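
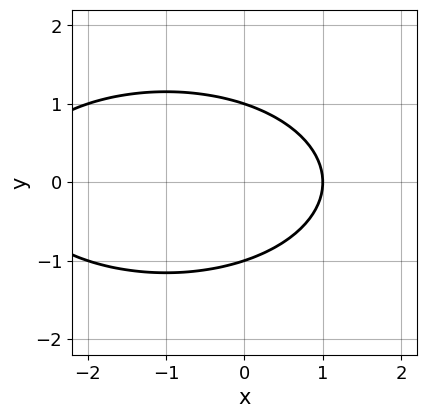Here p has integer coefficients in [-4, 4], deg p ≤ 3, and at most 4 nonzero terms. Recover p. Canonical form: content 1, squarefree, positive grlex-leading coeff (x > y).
First, degree: the shape is more complex than any degree-1 curve, so deg p = 2.
Then, symmetries: the y ↦ −y reflection is a symmetry, so y appears only in even powers.
Then, checking where it meets the axes: among the integer gridlines, it crosses the y-axis at y ∈ {-1, 1}; it crosses the x-axis at the gridline x = 1.
Finally, putting this together gives p.

x^2 + 3*y^2 + 2*x - 3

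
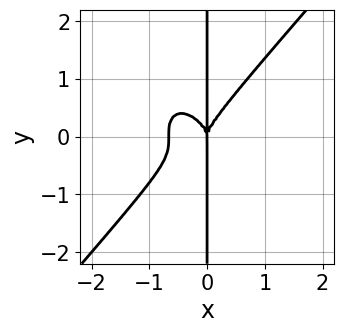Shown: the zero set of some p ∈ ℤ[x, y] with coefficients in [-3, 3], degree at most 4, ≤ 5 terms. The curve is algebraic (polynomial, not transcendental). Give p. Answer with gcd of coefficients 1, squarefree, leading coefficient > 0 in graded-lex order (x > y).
Degree: no degree-3 curve has this shape, so deg p = 4.
From the axis intercepts and sections: one x-axis crossing is at x = 0; the visible y-axis segment lies entirely on the curve.
The integer polynomial consistent with all of this is the stated p.

3*x^4 - 2*x*y^3 + 2*x^3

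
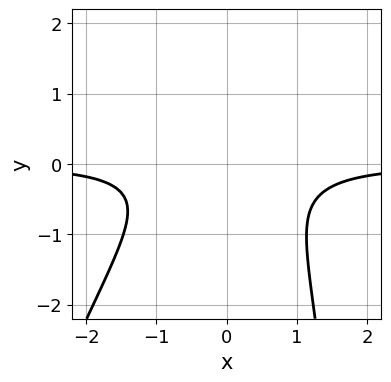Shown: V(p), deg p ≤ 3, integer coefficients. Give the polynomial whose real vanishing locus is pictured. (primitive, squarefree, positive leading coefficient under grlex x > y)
3*x^2*y - x*y^2 + 3*y^2 + 2

The degree is 3 — no degree-2 curve has this shape.
Against the integer gridlines: it misses every integer gridline on the x-axis; it misses every integer gridline on the y-axis.
Putting this together gives p.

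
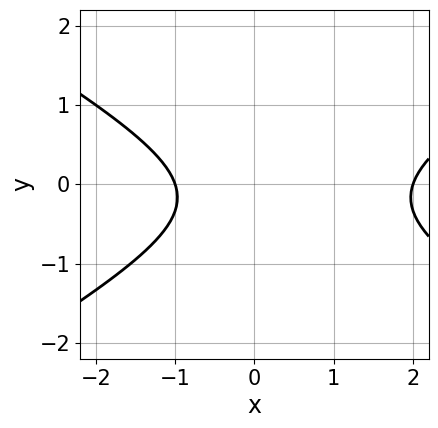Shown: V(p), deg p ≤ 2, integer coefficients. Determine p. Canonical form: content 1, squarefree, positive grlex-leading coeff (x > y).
x^2 - 3*y^2 - x - y - 2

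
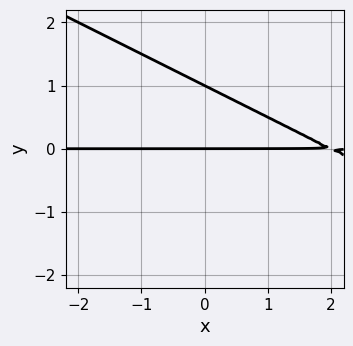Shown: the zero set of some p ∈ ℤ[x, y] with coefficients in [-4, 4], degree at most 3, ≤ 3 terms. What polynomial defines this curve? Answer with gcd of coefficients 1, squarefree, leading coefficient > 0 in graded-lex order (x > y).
x*y + 2*y^2 - 2*y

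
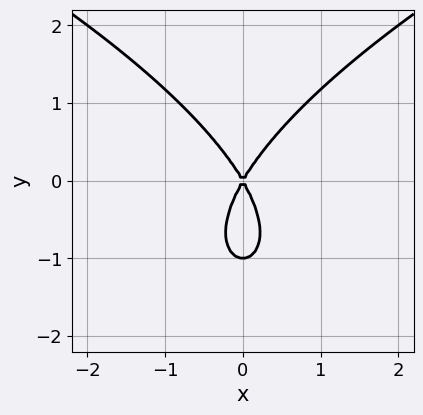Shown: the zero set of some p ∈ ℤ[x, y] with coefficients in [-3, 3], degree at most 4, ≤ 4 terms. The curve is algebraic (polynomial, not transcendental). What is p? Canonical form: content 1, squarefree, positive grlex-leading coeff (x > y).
y^3 - 3*x^2 + y^2

The degree is 3 — no degree-2 curve has this shape.
Symmetries: mirror symmetry x ↦ −x ⇒ only even powers of x.
From the visible intercepts: among the integer gridlines, it crosses the y-axis at y ∈ {-1, 0}; it crosses the x-axis at the gridline x = 0.
These observations pin down the coefficients.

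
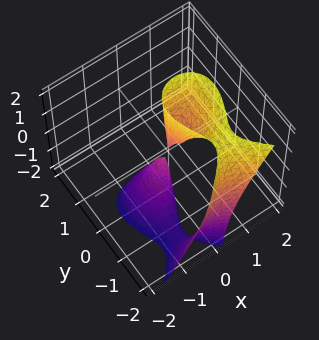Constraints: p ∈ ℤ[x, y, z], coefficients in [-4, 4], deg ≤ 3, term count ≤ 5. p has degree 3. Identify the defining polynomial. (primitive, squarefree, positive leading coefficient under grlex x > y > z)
y^3 + 3*x^2 - 2*x*z + 2*y^2

First, degree: the shape is more complex than any degree-2 surface, so deg p = 3.
Next, from the visible intercepts: every point of the z-axis in the box is on the surface; it crosses the y-axis at the gridline y = -2.
Finally, these observations pin down the coefficients.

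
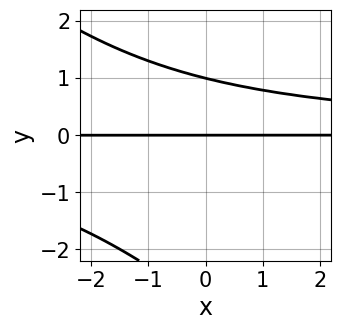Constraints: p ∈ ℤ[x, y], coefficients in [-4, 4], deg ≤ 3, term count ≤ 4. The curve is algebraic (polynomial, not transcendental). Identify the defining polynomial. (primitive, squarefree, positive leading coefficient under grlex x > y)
1. The degree is 3 — no degree-2 curve has this shape.
2. Observable constraints: the visible x-axis segment lies entirely on the curve; among the integer gridlines, it crosses the y-axis at y ∈ {0, 1}.
3. Solving for integer coefficients yields p as stated.

x*y^2 + y^3 + 2*y^2 - 3*y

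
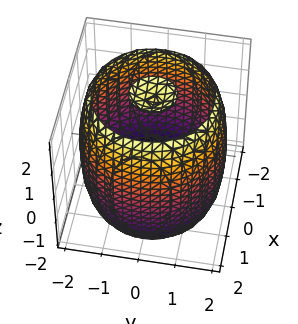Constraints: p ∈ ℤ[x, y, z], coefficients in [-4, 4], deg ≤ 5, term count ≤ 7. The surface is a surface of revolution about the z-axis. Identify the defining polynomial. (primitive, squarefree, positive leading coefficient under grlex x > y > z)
(a) I count 3 distinct pieces.
(b) Degree: the shape is more complex than any degree-3 surface, so deg p = 4.
(c) By symmetry, the z-axis is an axis of rotation, so x and y enter only as x² + y².
(d) From the visible intercepts: a circular section at z = 2 has radius between 0 and 1.
(e) Solving for integer coefficients yields p as stated.

x^4 + 2*x^2*y^2 + y^4 - 3*x^2 - 3*y^2 + z^2 - 3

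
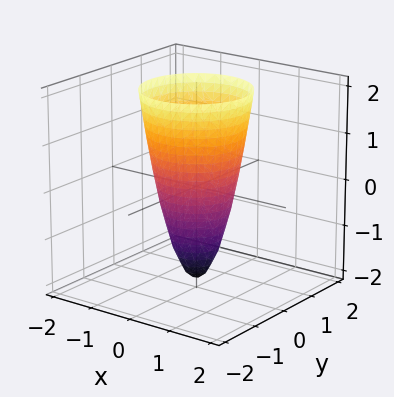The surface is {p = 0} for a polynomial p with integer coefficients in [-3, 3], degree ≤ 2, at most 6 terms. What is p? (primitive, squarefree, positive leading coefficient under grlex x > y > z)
1. deg p = 2. A generic line meets the surface in up to 2 points.
2. By symmetry, every cross-section ⟂ z is a circle, so x, y appear only via x² + y².
3. From the visible intercepts: one z-axis crossing is at z = -2; a circular section at z = 0 has radius between 0 and 1.
4. Assembling these constraints gives the stated polynomial.

3*x^2 + 3*y^2 - z - 2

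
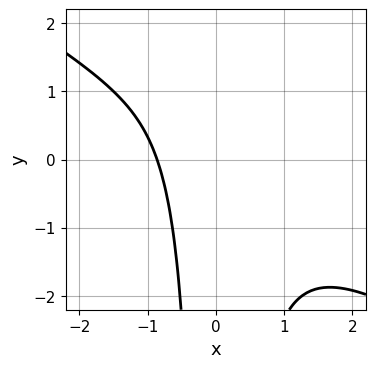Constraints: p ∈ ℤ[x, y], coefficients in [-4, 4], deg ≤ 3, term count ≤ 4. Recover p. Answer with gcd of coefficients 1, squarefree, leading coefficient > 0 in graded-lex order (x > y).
(a) The degree is 3 — no degree-2 curve has this shape.
(b) From the visible intercepts: it misses every integer gridline on the y-axis.
(c) Matching integer coefficients to the picture gives p.

2*x^3 + 3*x^2*y + 2*x + 3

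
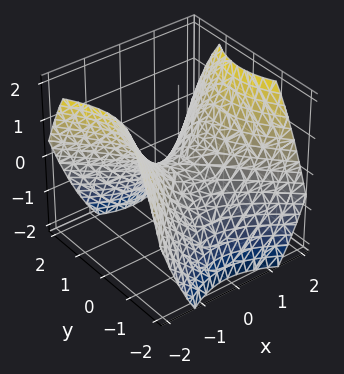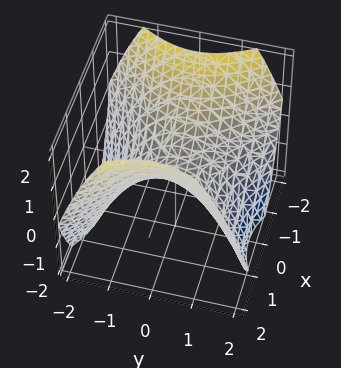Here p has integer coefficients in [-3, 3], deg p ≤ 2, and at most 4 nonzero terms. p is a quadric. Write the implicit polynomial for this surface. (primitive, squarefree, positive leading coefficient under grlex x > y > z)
2*x^2 - 2*y^2 - 3*z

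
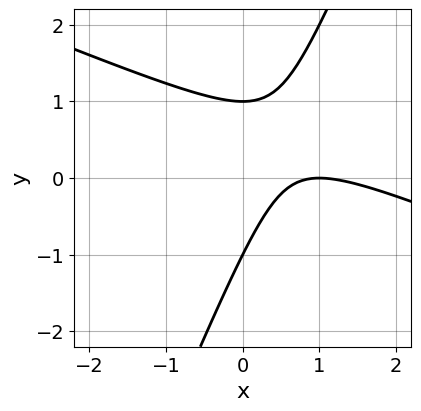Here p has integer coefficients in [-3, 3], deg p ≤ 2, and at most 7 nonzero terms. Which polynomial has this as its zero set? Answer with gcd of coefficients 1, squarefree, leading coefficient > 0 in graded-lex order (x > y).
x^2 + 2*x*y - y^2 - 2*x + 1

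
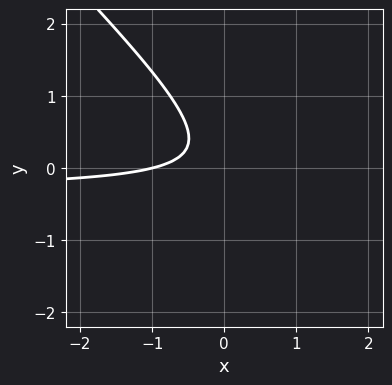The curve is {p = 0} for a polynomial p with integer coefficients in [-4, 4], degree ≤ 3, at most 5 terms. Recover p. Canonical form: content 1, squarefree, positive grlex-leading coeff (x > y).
3*x*y + 3*y^2 + x - y + 1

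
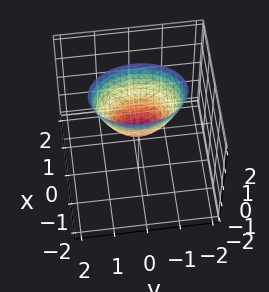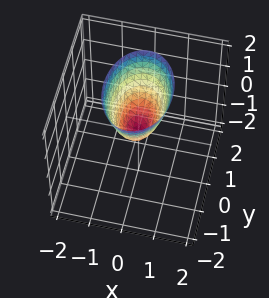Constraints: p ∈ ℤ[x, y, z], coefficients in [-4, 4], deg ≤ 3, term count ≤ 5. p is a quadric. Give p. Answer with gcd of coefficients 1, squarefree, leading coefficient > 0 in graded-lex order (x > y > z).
First, deg p = 2. A single bowl opening along one axis; a quadric.
Then, symmetries: mirror symmetry x ↦ −x ⇒ only even powers of x; it's symmetric under y → −y, forcing even powers of y.
Then, reading off the gridlines: it crosses the z-axis at the gridline z = 0; one y-axis crossing is at y = 0; one x-axis crossing is at x = 0.
Finally, putting this together gives p.

2*x^2 + y^2 - z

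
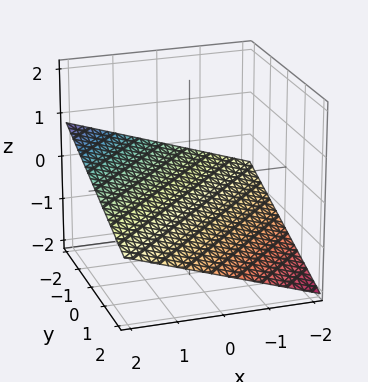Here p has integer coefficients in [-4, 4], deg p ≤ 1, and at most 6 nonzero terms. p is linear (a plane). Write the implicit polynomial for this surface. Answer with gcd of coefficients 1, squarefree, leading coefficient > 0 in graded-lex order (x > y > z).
1. Degree: the surface is flat (a plane), so deg p = 1.
2. From the visible intercepts: one x-axis crossing is at x = 2; it crosses the y-axis at the gridline y = -2.
3. These observations pin down the coefficients.

x - y - 3*z - 2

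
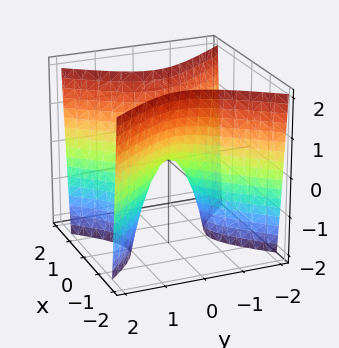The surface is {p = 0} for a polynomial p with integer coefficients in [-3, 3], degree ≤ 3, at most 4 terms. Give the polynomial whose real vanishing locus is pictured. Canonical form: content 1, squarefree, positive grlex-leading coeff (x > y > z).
3*x^2 - 2*y^2 - z

deg p = 2. A hyperbolic paraboloid; a quadric.
Symmetries: the y ↦ −y reflection is a symmetry, so y appears only in even powers; it's symmetric under x → −x, forcing even powers of x.
Against the integer gridlines: one y-axis crossing is at y = 0; it meets the x-axis at x = 0 (among the integer gridlines).
Solving for integer coefficients yields p as stated.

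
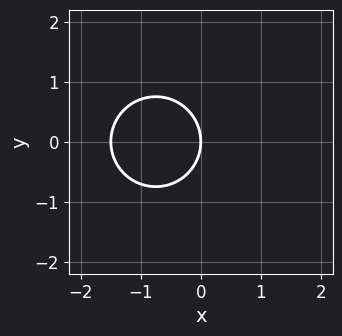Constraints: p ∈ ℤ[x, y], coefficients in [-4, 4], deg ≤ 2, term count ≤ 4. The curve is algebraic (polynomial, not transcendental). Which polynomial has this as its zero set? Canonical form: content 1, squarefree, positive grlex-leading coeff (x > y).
1. deg p = 2. The shape is more complex than any degree-1 curve.
2. Symmetries: mirror symmetry y ↦ −y ⇒ only even powers of y.
3. Reading off the gridlines: it crosses the y-axis at the gridline y = 0; it meets the x-axis at x = 0 (among the integer gridlines).
4. These observations pin down the coefficients.

2*x^2 + 2*y^2 + 3*x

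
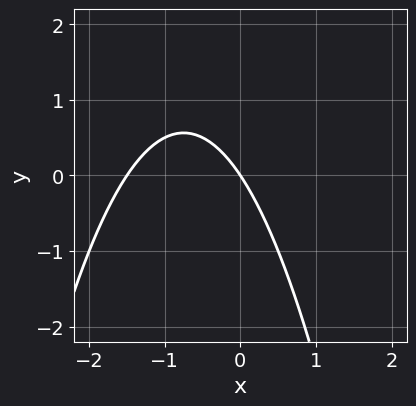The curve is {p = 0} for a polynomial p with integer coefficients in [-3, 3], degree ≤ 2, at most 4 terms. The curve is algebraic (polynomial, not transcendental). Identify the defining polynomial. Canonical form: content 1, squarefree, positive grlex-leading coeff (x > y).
2*x^2 + 3*x + 2*y

1. deg p = 2. A generic line meets the curve in up to 2 points.
2. Checking where it meets the axes: it meets the y-axis at y = 0 (among the integer gridlines); it crosses the x-axis at the gridline x = 0.
3. Assembling these constraints gives the stated polynomial.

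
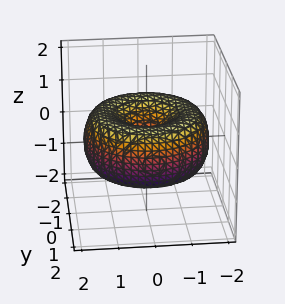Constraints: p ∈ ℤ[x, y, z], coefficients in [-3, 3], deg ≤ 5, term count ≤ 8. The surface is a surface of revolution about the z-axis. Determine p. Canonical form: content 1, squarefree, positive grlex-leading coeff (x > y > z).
1. The degree is 4 — a generic line meets the surface in up to 4 points.
2. Symmetry: the surface is invariant under rotation about z: p = q(x² + y², z).
3. From the visible intercepts: it crosses the x-axis at the gridline x = 0; it crosses the y-axis at the gridline y = 0; a circular section at z = 0 has radius between 1 and 2.
4. Fitting integer coefficients to these (and the overall shape) gives p.

x^4 + 2*x^2*y^2 + y^4 - 3*x^2 - 3*y^2 + 3*z^2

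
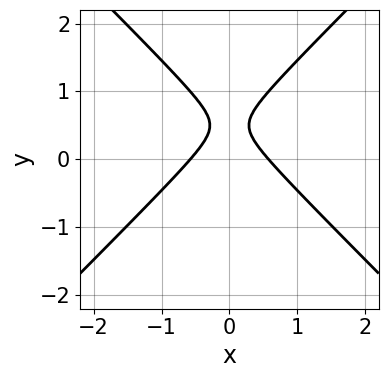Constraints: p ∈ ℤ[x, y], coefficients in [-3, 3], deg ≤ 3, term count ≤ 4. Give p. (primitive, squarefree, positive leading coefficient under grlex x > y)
First, deg p = 2. No degree-1 curve has this shape.
Next, symmetries: it's symmetric under x → −x, forcing even powers of x.
Next, from the axis intercepts and sections: no y-intercept at any integer in the box.
Finally, solving for integer coefficients yields p as stated.

3*x^2 - 3*y^2 + 3*y - 1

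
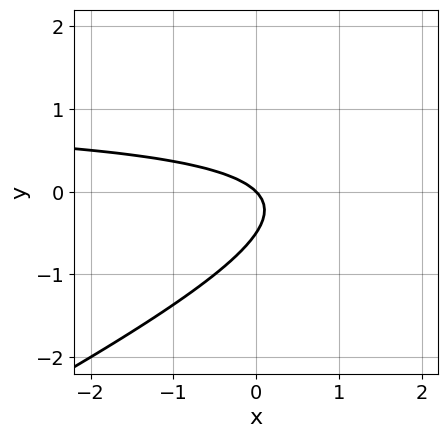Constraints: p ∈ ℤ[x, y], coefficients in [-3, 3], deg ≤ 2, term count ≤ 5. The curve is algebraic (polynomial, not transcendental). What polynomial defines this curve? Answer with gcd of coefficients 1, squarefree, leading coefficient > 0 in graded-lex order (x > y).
First, deg p = 2. The shape is more complex than any degree-1 curve.
Then, from the visible intercepts: it crosses the y-axis at the gridline y = 0; one x-axis crossing is at x = 0.
Finally, putting this together gives p.

x*y - 2*y^2 - x - y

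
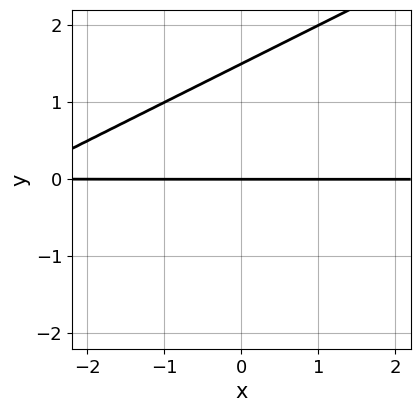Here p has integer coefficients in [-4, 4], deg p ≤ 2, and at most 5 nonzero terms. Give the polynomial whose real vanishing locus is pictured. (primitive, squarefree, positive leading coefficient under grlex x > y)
x*y - 2*y^2 + 3*y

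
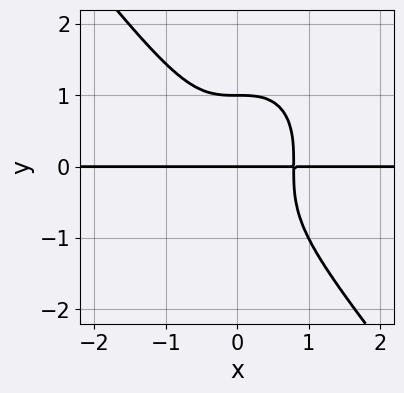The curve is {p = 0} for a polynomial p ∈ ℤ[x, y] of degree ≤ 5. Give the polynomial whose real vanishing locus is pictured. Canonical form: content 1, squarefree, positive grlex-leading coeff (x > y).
First, the degree is 4 — no degree-3 curve has this shape.
Next, from the visible intercepts: the y-axis gridline crossings are at y ∈ {0, 1}; the visible x-axis segment lies entirely on the curve.
Finally, assembling these constraints gives the stated polynomial.

2*x^3*y + y^4 - y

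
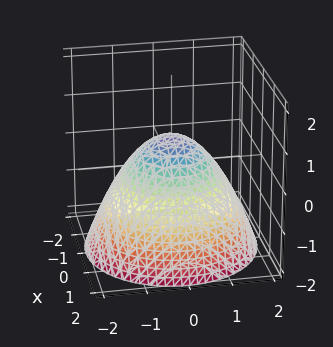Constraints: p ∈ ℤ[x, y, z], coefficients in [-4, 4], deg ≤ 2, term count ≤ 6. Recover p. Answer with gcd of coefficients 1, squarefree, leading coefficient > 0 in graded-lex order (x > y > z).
Degree: no degree-1 surface has this shape, so deg p = 2.
Symmetries: the z-axis is an axis of rotation, so x and y enter only as x² + y².
From the visible intercepts: the y-axis gridline crossings are at y ∈ {-1, 1}; a circular section at z = 0 has radius exactly 1.
Together with the visible shape, these determine p as stated. Check: (1, 0, 0) on the x-axis lies on the surface, and p(1, 0, 0) = 0. ✓

2*x^2 + 2*y^2 + 3*z - 2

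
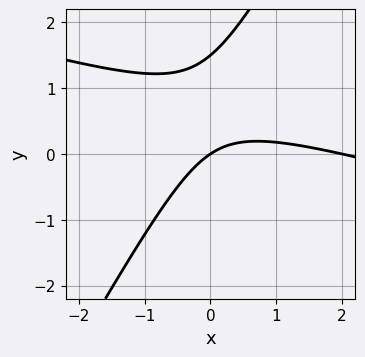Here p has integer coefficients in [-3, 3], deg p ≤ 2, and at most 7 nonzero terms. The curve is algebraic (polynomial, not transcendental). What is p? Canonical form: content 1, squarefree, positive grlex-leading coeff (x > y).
x^2 + 3*x*y - 2*y^2 - 2*x + 3*y

First, the degree is 2 — no degree-1 curve has this shape.
Then, from the axis intercepts and sections: among the integer gridlines, it crosses the x-axis at x ∈ {0, 2}; it meets the y-axis at y = 0 (among the integer gridlines).
Finally, these observations pin down the coefficients.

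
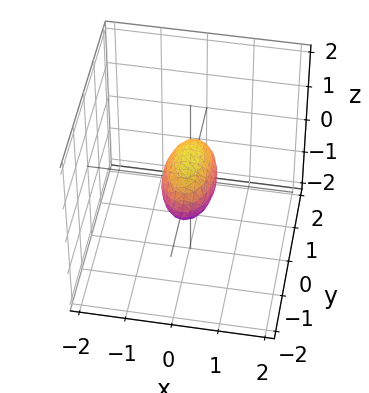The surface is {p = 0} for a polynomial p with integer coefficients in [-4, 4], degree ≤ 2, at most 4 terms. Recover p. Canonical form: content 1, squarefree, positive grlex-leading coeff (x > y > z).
3*x^2 + y^2 + 2*z^2 - 1

1. deg p = 2.
2. Symmetries: mirror symmetry z ↦ −z ⇒ only even powers of z; mirror symmetry y ↦ −y ⇒ only even powers of y; it's symmetric under x → −x, forcing even powers of x.
3. Against the integer gridlines: among the integer gridlines, it crosses the y-axis at y ∈ {-1, 1}.
4. Fitting integer coefficients to these (and the overall shape) gives p.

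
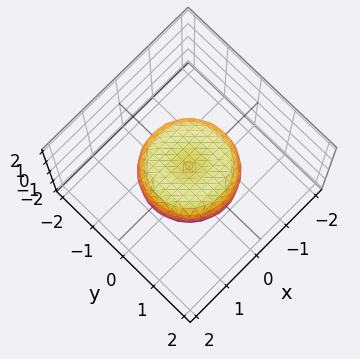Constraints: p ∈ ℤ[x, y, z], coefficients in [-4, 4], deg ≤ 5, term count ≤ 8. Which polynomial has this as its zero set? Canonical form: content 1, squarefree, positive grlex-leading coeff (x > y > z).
2*x^4 + 4*x^2*y^2 + 2*y^4 - 2*x^2 - 2*y^2 + 3*z^2 - 1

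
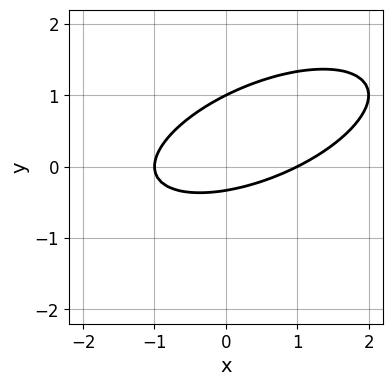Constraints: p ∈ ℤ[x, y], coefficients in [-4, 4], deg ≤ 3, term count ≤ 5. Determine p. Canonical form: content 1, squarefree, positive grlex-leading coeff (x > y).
x^2 - 2*x*y + 3*y^2 - 2*y - 1

First, the degree is 2 — the shape is more complex than any degree-1 curve.
Then, from the axis intercepts and sections: among the integer gridlines, it crosses the x-axis at x ∈ {-1, 1}; it crosses the y-axis at the gridline y = 1.
Finally, assembling these constraints gives the stated polynomial.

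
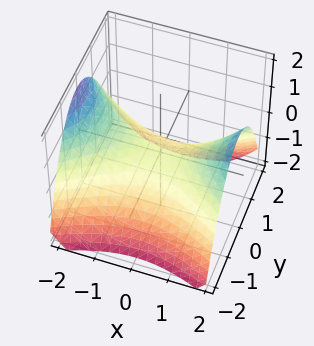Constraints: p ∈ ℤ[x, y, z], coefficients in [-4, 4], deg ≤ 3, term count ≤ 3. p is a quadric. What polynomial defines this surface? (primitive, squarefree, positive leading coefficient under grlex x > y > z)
x^2 - 2*y^2 - 3*z

Degree: a saddle surface; a quadric, so deg p = 2.
Symmetries: the x ↦ −x reflection is a symmetry, so x appears only in even powers; mirror symmetry y ↦ −y ⇒ only even powers of y.
Against the integer gridlines: it crosses the z-axis at the gridline z = 0; it crosses the y-axis at the gridline y = 0.
Putting this together gives p.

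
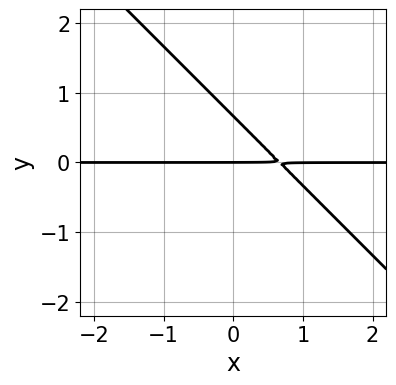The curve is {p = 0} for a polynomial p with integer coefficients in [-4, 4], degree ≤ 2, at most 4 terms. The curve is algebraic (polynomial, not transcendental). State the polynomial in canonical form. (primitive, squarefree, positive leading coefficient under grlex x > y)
3*x*y + 3*y^2 - 2*y

First, the degree is 2 — the shape is more complex than any degree-1 curve.
Then, reading off the gridlines: every point of the x-axis in the box is on the curve; it crosses the y-axis at the gridline y = 0.
Finally, assembling these constraints gives the stated polynomial.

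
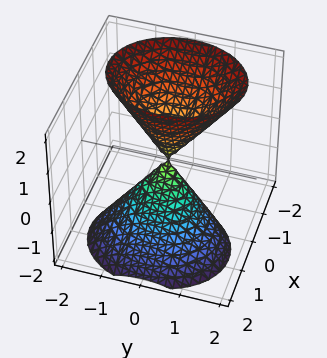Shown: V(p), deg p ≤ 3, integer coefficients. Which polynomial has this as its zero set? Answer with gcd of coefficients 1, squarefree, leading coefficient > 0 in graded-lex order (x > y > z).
3*x^2 + 2*x*z + 2*y^2 - z^2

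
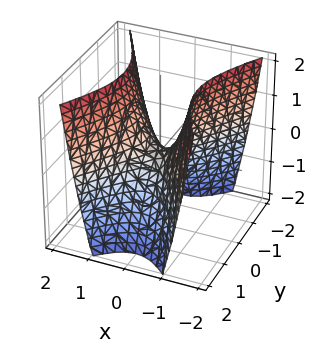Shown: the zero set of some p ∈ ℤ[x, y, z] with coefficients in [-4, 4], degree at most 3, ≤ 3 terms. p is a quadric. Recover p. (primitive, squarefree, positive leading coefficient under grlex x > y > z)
2*x^2 - y^2 - z

(a) Degree: a saddle surface; a quadric, so deg p = 2.
(b) Symmetries: it's symmetric under y → −y, forcing even powers of y; the x ↦ −x reflection is a symmetry, so x appears only in even powers.
(c) Observable constraints: one x-axis crossing is at x = 0; it meets the y-axis at y = 0 (among the integer gridlines).
(d) The integer polynomial consistent with all of this is the stated p.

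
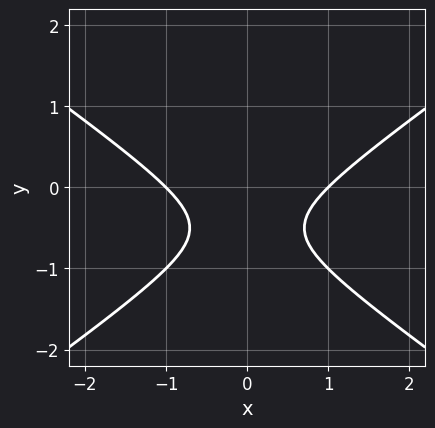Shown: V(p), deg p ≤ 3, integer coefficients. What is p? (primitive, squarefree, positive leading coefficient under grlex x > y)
x^2 - 2*y^2 - 2*y - 1

1. Degree: no degree-1 curve has this shape, so deg p = 2.
2. Symmetries: the x ↦ −x reflection is a symmetry, so x appears only in even powers.
3. Reading off the gridlines: no y-intercept at any integer in the box; the x-axis gridline crossings are at x ∈ {-1, 1}.
4. Fitting integer coefficients to these (and the overall shape) gives p.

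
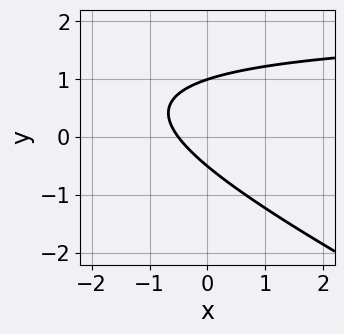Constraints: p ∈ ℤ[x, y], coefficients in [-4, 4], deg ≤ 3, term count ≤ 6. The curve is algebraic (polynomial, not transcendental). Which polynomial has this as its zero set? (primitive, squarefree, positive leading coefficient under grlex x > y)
(a) The degree is 2 — a generic line meets the curve in up to 2 points.
(b) From the visible intercepts: it crosses the y-axis at the gridline y = 1.
(c) Together with the visible shape, these determine p as stated.

x*y + 2*y^2 - 2*x - y - 1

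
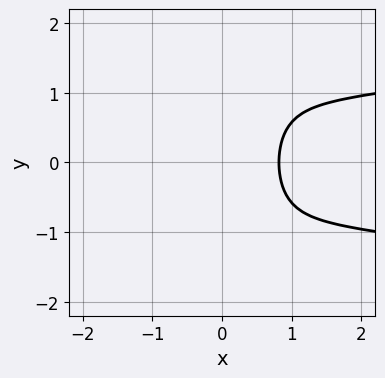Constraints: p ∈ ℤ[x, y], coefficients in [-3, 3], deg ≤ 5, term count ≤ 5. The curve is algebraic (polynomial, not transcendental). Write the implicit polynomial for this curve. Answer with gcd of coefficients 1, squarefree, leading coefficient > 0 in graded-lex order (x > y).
3*x^2*y^2 - x^3 - 3*x + 3

(a) Degree: no degree-3 curve has this shape, so deg p = 4.
(b) Symmetries: it's symmetric under y → −y, forcing even powers of y.
(c) Checking where it meets the axes: no y-intercept at any integer in the box.
(d) Solving for integer coefficients yields p as stated.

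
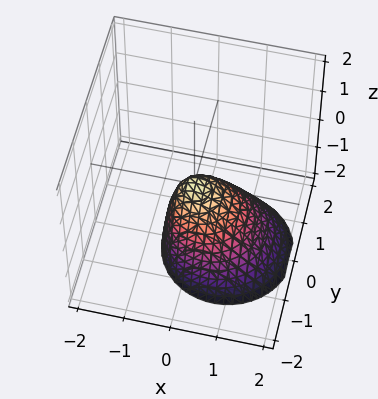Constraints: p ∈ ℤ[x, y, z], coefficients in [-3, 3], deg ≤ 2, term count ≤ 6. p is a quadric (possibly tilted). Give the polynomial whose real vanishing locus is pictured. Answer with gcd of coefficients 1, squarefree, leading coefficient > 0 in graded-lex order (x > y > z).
3*x^2 + 2*x*z + 3*y^2 + 2*z

(a) deg p = 2.
(b) Checking where it meets the axes: it crosses the z-axis at the gridline z = 0; one y-axis crossing is at y = 0; it meets the x-axis at x = 0 (among the integer gridlines).
(c) Together with the visible shape, these determine p as stated.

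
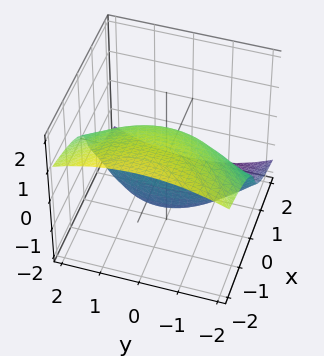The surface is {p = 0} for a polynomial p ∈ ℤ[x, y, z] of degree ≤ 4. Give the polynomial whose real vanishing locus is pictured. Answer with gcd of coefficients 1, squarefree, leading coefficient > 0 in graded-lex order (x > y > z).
1. deg p = 3. No degree-2 surface has this shape.
2. Reading off the gridlines: it meets the x-axis at x = 0 (among the integer gridlines); among the integer gridlines, it crosses the z-axis at z ∈ {0, 1}.
3. These observations pin down the coefficients. Check: (0, 1, 0) on the y-axis lies on the surface, and p(0, 1, 0) = 0. ✓

y^2*z + 2*z^3 + z^2 + 3*x - 3*z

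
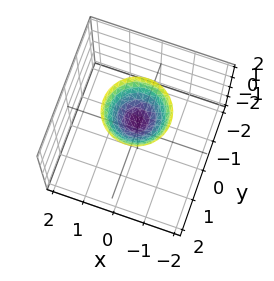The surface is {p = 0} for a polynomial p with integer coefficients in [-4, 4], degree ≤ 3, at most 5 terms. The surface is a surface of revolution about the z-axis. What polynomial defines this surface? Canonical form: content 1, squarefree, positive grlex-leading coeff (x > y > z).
x^2 + y^2 - z + 1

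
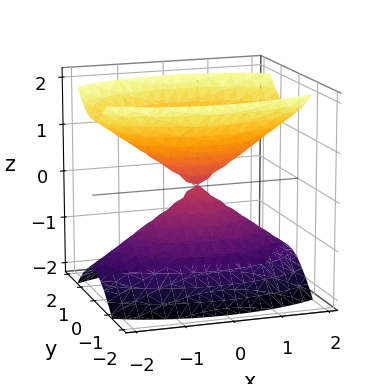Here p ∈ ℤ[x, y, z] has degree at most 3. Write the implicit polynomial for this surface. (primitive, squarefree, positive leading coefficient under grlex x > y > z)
1. There are 2 components. Treating them together as one polynomial.
2. Degree: a double cone through the origin; a quadric, so deg p = 2.
3. Symmetries: it's symmetric under z → −z, forcing even powers of z; it's symmetric under y → −y, forcing even powers of y; the x ↦ −x reflection is a symmetry, so x appears only in even powers.
4. Against the integer gridlines: one x-axis crossing is at x = 0; it meets the z-axis at z = 0 (among the integer gridlines); it crosses the y-axis at the gridline y = 0.
5. These observations pin down the coefficients.

x^2 + 3*y^2 - 2*z^2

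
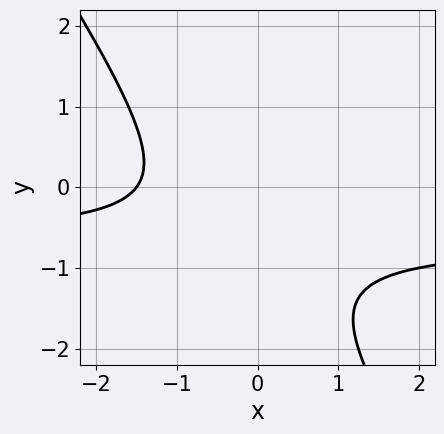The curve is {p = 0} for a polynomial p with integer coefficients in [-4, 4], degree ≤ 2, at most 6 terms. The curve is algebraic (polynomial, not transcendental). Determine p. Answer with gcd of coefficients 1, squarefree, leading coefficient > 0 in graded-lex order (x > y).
3*x*y + 2*y^2 + 2*x + 3*y + 3

1. Degree: the shape is more complex than any degree-1 curve, so deg p = 2.
2. Reading off the gridlines: the curve avoids every integer y-axis point in the box.
3. Solving for integer coefficients yields p as stated.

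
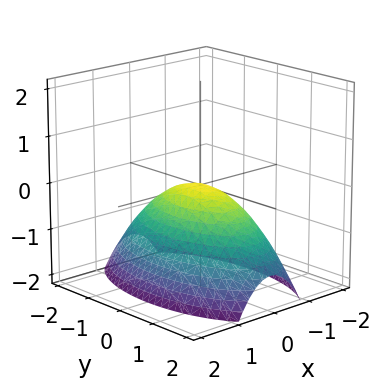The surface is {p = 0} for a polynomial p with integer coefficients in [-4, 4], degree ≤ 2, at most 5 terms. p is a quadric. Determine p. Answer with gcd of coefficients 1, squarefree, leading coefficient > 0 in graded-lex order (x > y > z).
3*x^2 + y^2 + 3*z

First, deg p = 2. A paraboloid; a quadric.
Then, symmetries: it's symmetric under y → −y, forcing even powers of y; it's symmetric under x → −x, forcing even powers of x.
Then, checking where it meets the axes: it meets the x-axis at x = 0 (among the integer gridlines); it crosses the z-axis at the gridline z = 0; one y-axis crossing is at y = 0.
Finally, together with the visible shape, these determine p as stated.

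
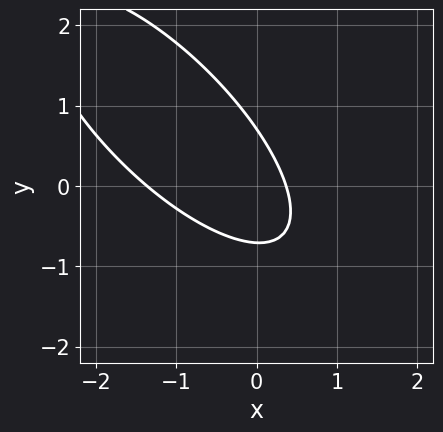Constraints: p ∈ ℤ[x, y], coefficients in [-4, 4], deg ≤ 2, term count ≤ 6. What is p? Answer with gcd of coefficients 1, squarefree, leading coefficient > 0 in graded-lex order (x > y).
2*x^2 + 3*x*y + 2*y^2 + 2*x - 1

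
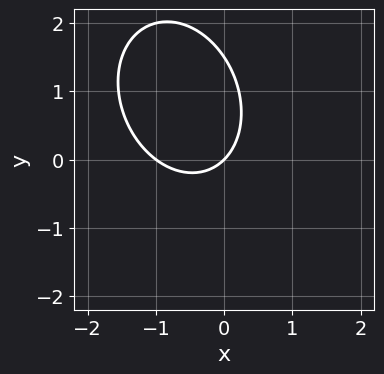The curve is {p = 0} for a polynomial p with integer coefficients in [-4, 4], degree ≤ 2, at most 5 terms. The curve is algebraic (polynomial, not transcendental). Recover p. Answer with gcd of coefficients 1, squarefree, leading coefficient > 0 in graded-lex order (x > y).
3*x^2 + x*y + 2*y^2 + 3*x - 3*y

First, deg p = 2.
Next, reading off the gridlines: one y-axis crossing is at y = 0; the x-axis gridline crossings are at x ∈ {-1, 0}.
Finally, matching integer coefficients to the picture gives p.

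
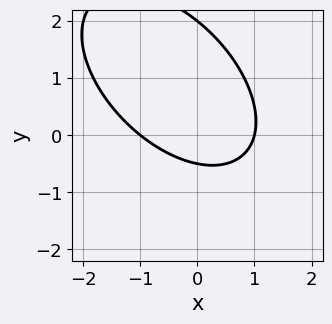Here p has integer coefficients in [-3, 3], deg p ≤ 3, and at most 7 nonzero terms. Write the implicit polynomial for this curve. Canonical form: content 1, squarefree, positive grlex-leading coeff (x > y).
2*x^2 + 2*x*y + 2*y^2 - 3*y - 2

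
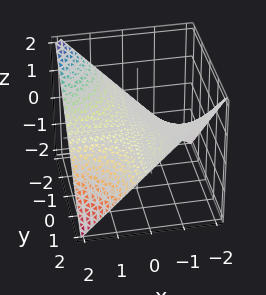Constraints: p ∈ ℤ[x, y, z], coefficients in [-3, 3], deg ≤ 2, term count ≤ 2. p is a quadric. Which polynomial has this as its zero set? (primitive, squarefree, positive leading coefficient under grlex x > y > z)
x*y + 2*z

1. Degree: a hyperbolic paraboloid; a quadric, so deg p = 2.
2. From the visible intercepts: the visible x-axis segment lies entirely on the surface; the visible y-axis segment lies entirely on the surface; it meets the z-axis at z = 0 (among the integer gridlines).
3. Together with the visible shape, these determine p as stated.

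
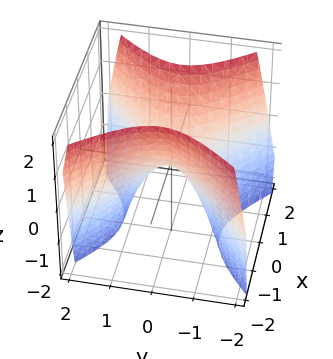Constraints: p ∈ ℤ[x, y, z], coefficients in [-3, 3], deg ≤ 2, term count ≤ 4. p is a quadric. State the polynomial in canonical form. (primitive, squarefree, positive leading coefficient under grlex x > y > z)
1. The degree is 2 — a hyperbolic paraboloid; a quadric.
2. Symmetries: mirror symmetry y ↦ −y ⇒ only even powers of y; it's symmetric under x → −x, forcing even powers of x.
3. Reading off the gridlines: it crosses the y-axis at the gridline y = 0; one z-axis crossing is at z = 0.
4. Solving for integer coefficients yields p as stated.

3*x^2 - 3*y^2 - 2*z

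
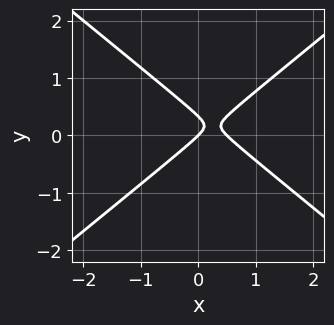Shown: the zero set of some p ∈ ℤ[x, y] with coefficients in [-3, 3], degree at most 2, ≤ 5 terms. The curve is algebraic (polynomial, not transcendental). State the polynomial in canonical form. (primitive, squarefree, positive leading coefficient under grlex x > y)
First, degree: no degree-1 curve has this shape, so deg p = 2.
Then, against the integer gridlines: it crosses the x-axis at the gridline x = 0; it crosses the y-axis at the gridline y = 0.
Finally, the integer polynomial consistent with all of this is the stated p.

2*x^2 - 3*y^2 - x + y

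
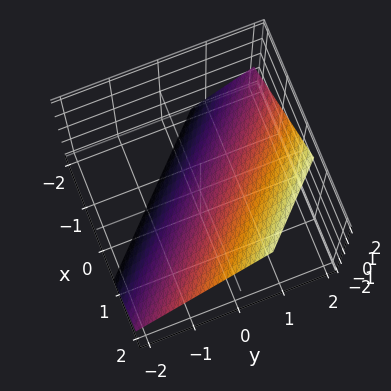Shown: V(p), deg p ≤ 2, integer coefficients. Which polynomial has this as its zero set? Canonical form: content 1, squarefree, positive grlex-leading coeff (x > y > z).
1. The degree is 1 — the surface is flat (a plane).
2. Solving for integer coefficients yields p as stated.

3*x + 3*y - 3*z - 2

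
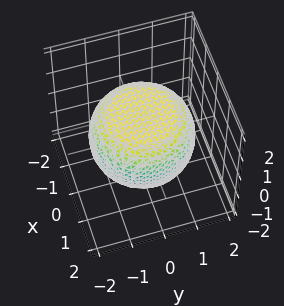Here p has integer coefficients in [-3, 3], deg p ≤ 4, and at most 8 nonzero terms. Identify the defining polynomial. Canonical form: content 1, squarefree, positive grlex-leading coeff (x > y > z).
1. deg p = 4. A generic line meets the surface in up to 4 points.
2. Symmetry: the surface is invariant under rotation about z: p = q(x² + y², z).
3. From the visible intercepts: among the integer gridlines, it crosses the z-axis at z ∈ {-1, 1}; a circular section at z = 0 has radius between 1 and 2.
4. Putting this together gives p.

x^4 + 2*x^2*y^2 + y^4 - x^2 - y^2 + 3*z^2 - 3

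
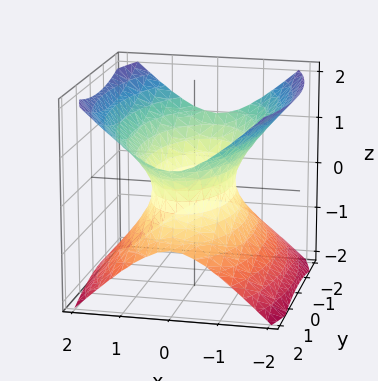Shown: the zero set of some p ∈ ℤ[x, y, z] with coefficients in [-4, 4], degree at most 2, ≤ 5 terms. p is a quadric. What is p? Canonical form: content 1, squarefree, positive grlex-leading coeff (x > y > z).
deg p = 2. An hourglass — one-sheet hyperboloid; a quadric.
Symmetries: mirror symmetry z ↦ −z ⇒ only even powers of z; the y ↦ −y reflection is a symmetry, so y appears only in even powers; it's symmetric under x → −x, forcing even powers of x.
Reading off the gridlines: no z-intercept at any integer in the box.
Putting this together gives p.

3*x^2 + y^2 - 3*z^2 - 2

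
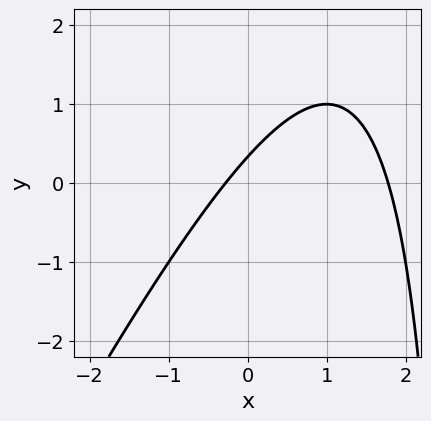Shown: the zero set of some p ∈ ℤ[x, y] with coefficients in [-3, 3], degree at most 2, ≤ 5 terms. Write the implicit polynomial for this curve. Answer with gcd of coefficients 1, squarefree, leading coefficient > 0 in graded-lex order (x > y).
Degree: the shape is more complex than any degree-1 curve, so deg p = 2.
Putting this together gives p.

2*x^2 - x*y - 3*x + 3*y - 1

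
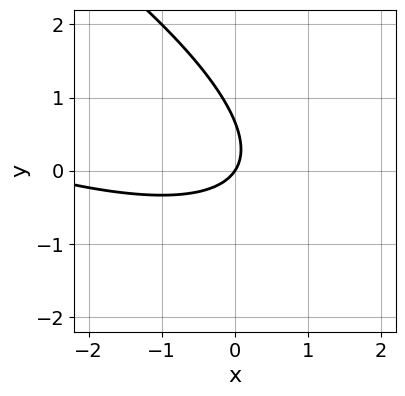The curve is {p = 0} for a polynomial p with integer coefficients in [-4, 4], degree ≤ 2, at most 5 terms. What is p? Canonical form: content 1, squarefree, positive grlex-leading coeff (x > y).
x^2 + 3*x*y + 3*y^2 + 3*x - 2*y

First, the degree is 2 — the shape is more complex than any degree-1 curve.
Next, from the axis intercepts and sections: it meets the x-axis at x = 0 (among the integer gridlines); one y-axis crossing is at y = 0.
Finally, matching integer coefficients to the picture gives p.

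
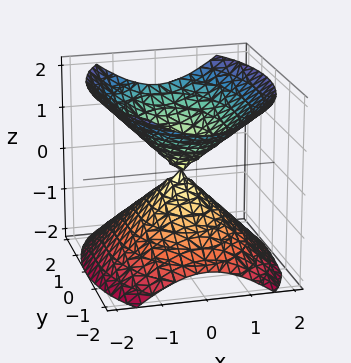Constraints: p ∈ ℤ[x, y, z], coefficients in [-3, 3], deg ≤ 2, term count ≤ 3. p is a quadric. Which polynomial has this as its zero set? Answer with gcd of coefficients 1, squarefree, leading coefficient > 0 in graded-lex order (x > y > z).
First, the picture has 2 separate pieces.
Next, the degree is 2 — a double cone through the origin; a quadric.
Then, symmetries: it's symmetric under x → −x, forcing even powers of x; the y ↦ −y reflection is a symmetry, so y appears only in even powers; mirror symmetry z ↦ −z ⇒ only even powers of z.
Next, against the integer gridlines: it meets the z-axis at z = 0 (among the integer gridlines); it meets the x-axis at x = 0 (among the integer gridlines); one y-axis crossing is at y = 0.
Finally, fitting integer coefficients to these (and the overall shape) gives p.

2*x^2 + y^2 - 2*z^2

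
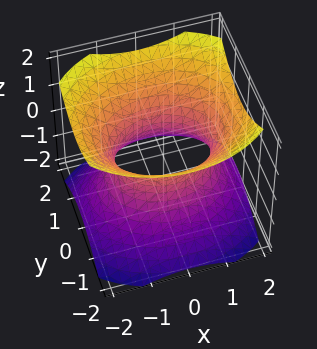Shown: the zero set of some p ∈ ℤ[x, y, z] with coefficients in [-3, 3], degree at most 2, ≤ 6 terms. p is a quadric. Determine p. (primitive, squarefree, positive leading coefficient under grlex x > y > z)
The degree is 2 — one connected sheet with a waist; a quadric.
Symmetries: mirror symmetry z ↦ −z ⇒ only even powers of z; mirror symmetry y ↦ −y ⇒ only even powers of y; the x ↦ −x reflection is a symmetry, so x appears only in even powers.
Observable constraints: the y-axis gridline crossings are at y ∈ {-1, 1}; it misses every integer gridline on the z-axis.
Solving for integer coefficients yields p as stated.

2*x^2 + 3*y^2 - 3*z^2 - 3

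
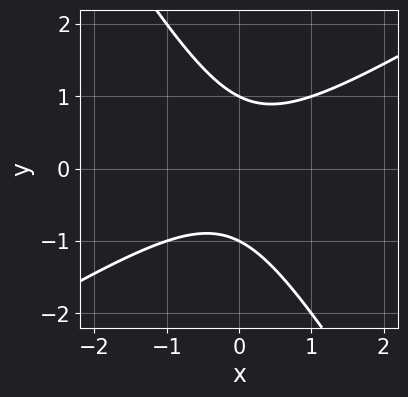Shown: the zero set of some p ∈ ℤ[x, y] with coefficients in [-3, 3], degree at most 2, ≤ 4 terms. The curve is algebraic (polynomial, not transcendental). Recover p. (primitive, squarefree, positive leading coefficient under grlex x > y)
x^2 - x*y - y^2 + 1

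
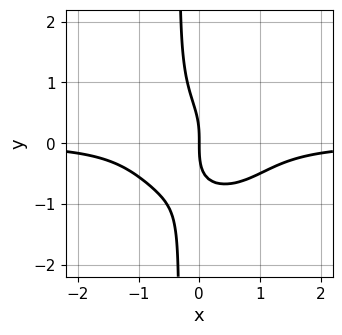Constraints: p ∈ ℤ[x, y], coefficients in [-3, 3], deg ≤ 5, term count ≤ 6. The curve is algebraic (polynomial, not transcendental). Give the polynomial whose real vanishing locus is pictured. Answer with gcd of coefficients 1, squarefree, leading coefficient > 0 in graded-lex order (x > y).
3*x^3*y + 3*x*y^3 + y^3 + 2*x

deg p = 4.
Against the integer gridlines: it crosses the x-axis at the gridline x = 0; one y-axis crossing is at y = 0.
These observations pin down the coefficients.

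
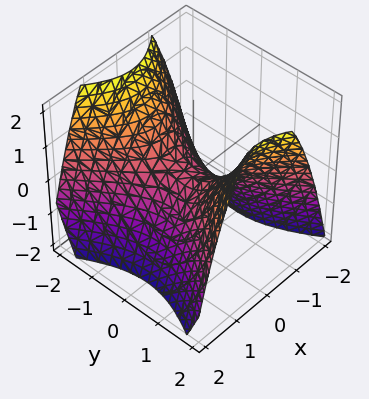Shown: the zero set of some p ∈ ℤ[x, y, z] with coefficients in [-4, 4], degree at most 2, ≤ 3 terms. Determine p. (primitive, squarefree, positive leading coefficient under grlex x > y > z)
3*x^2 - 2*y^2 + 3*z

The degree is 2 — a hyperbolic paraboloid; a quadric.
Symmetries: mirror symmetry y ↦ −y ⇒ only even powers of y; the x ↦ −x reflection is a symmetry, so x appears only in even powers.
Checking where it meets the axes: one x-axis crossing is at x = 0; it crosses the y-axis at the gridline y = 0; it meets the z-axis at z = 0 (among the integer gridlines).
The integer polynomial consistent with all of this is the stated p.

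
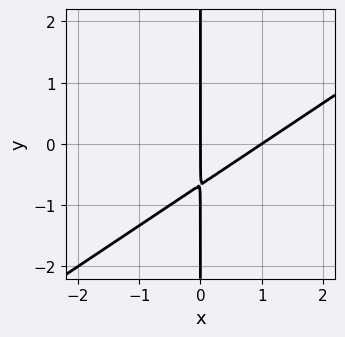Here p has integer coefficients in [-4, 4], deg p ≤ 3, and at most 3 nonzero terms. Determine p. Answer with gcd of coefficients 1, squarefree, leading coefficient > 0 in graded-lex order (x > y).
First, degree: the shape is more complex than any degree-1 curve, so deg p = 2.
Then, from the axis intercepts and sections: among the integer gridlines, it crosses the x-axis at x ∈ {0, 1}; the visible y-axis segment lies entirely on the curve.
Finally, assembling these constraints gives the stated polynomial.

2*x^2 - 3*x*y - 2*x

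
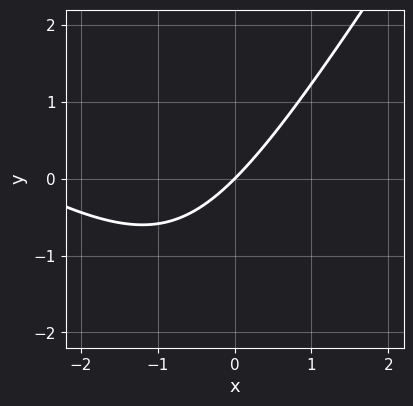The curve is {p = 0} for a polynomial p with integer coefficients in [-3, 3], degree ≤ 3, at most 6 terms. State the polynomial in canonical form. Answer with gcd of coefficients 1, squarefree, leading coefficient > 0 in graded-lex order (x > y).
x^2 + x*y - y^2 + 3*x - 3*y

First, degree: the shape is more complex than any degree-1 curve, so deg p = 2.
Then, from the visible intercepts: it crosses the y-axis at the gridline y = 0; one x-axis crossing is at x = 0.
Finally, the integer polynomial consistent with all of this is the stated p.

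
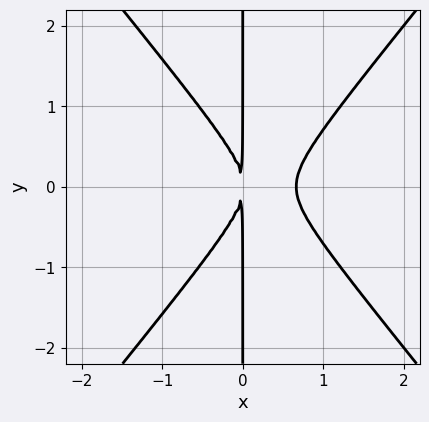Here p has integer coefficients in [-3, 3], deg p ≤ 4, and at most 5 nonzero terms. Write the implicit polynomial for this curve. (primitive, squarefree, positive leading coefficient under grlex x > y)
deg p = 3. No degree-2 curve has this shape.
Symmetries: mirror symmetry y ↦ −y ⇒ only even powers of y.
From the visible intercepts: every point of the y-axis in the box is on the curve.
Putting this together gives p.

3*x^3 - 2*x*y^2 - 2*x^2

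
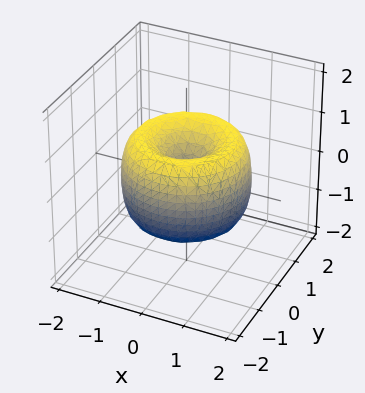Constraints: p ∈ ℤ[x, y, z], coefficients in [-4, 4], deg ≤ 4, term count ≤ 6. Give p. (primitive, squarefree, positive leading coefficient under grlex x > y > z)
(a) Degree: no degree-3 surface has this shape, so deg p = 4.
(b) Symmetries: rotational symmetry about the z-axis ⇒ p depends on x, y only through x² + y².
(c) From the axis intercepts and sections: it meets the z-axis at z = 0 (among the integer gridlines); it crosses the x-axis at the gridline x = 0.
(d) Putting this together gives p.

x^4 + 2*x^2*y^2 + y^4 - 2*x^2 - 2*y^2 + z^2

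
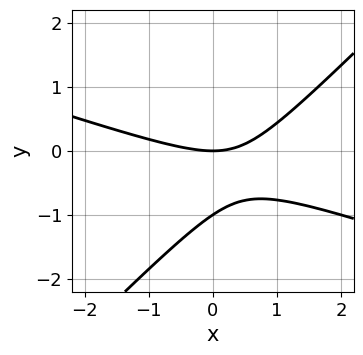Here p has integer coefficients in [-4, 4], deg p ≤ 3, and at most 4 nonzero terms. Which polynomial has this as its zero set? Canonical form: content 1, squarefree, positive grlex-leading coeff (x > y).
Degree: the shape is more complex than any degree-1 curve, so deg p = 2.
From the visible intercepts: the y-axis gridline crossings are at y ∈ {-1, 0}; one x-axis crossing is at x = 0.
Solving for integer coefficients yields p as stated.

x^2 + 2*x*y - 3*y^2 - 3*y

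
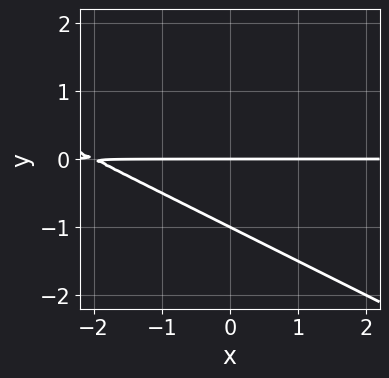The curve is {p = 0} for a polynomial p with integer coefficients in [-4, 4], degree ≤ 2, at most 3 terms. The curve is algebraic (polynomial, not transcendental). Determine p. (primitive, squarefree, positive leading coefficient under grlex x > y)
First, the degree is 2 — no degree-1 curve has this shape.
Then, checking where it meets the axes: the y-axis gridline crossings are at y ∈ {-1, 0}; every point of the x-axis in the box is on the curve.
Finally, solving for integer coefficients yields p as stated.

x*y + 2*y^2 + 2*y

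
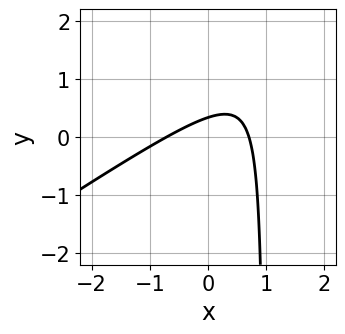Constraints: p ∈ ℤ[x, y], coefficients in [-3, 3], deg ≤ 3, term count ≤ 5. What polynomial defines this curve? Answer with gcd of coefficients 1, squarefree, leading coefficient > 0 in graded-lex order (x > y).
(a) deg p = 2. A generic line meets the curve in up to 2 points.
(b) Putting this together gives p.

2*x^2 - 3*x*y + 3*y - 1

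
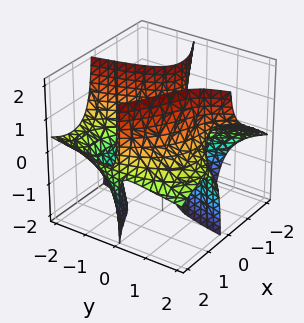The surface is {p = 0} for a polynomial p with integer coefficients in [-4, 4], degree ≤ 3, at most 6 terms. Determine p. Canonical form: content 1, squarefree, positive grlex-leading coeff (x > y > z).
x^3 + 3*x*y*z + y^2 - 3*x - 2

First, degree: a generic line meets the surface in up to 3 points, so deg p = 3.
Then, reading off the gridlines: it misses every integer gridline on the z-axis; the x-axis gridline crossings are at x ∈ {-1, 2}.
Finally, fitting integer coefficients to these (and the overall shape) gives p.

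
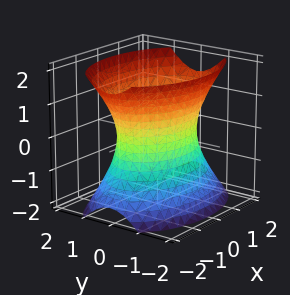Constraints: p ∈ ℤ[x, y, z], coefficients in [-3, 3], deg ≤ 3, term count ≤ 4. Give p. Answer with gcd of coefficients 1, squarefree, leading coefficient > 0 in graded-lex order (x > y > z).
x^2 + 2*y^2 - z^2 - 2

First, degree: one connected sheet with a waist; a quadric, so deg p = 2.
Next, symmetries: it's symmetric under z → −z, forcing even powers of z; the x ↦ −x reflection is a symmetry, so x appears only in even powers; the y ↦ −y reflection is a symmetry, so y appears only in even powers.
Next, checking where it meets the axes: the y-axis gridline crossings are at y ∈ {-1, 1}; the surface avoids every integer z-axis point in the box.
Finally, putting this together gives p.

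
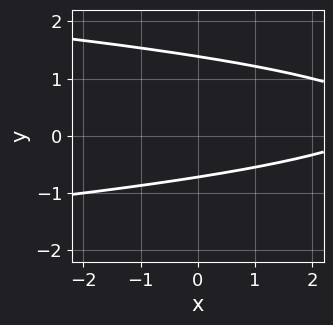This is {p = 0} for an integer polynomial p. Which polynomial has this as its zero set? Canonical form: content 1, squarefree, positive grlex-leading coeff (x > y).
3*y^2 + x - 2*y - 3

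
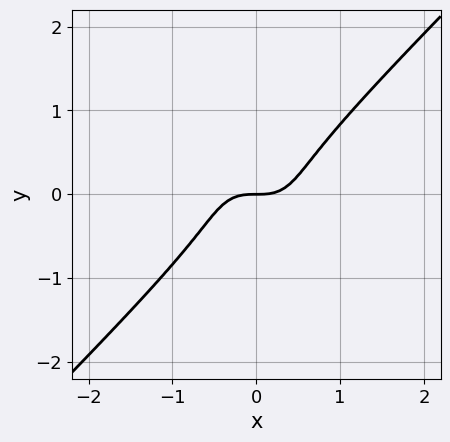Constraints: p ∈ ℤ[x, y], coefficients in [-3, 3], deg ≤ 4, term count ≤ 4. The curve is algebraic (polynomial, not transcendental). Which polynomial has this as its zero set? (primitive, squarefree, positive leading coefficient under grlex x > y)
2*x^3 - 2*y^3 - y

1. deg p = 3. A generic line meets the curve in up to 3 points.
2. Checking where it meets the axes: it meets the y-axis at y = 0 (among the integer gridlines); one x-axis crossing is at x = 0.
3. These observations pin down the coefficients.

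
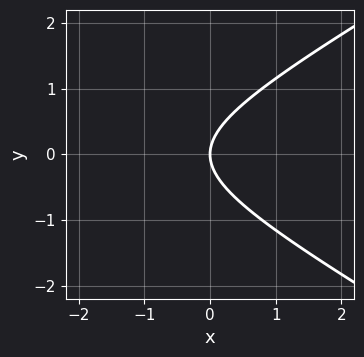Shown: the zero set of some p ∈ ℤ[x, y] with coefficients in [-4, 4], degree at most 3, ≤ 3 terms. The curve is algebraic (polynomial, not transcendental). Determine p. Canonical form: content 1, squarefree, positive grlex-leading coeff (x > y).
x^2 - 3*y^2 + 3*x

The degree is 2 — a generic line meets the curve in up to 2 points.
Symmetries: the y ↦ −y reflection is a symmetry, so y appears only in even powers.
Against the integer gridlines: it meets the y-axis at y = 0 (among the integer gridlines); it meets the x-axis at x = 0 (among the integer gridlines).
The integer polynomial consistent with all of this is the stated p.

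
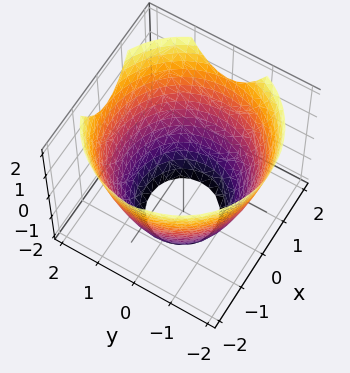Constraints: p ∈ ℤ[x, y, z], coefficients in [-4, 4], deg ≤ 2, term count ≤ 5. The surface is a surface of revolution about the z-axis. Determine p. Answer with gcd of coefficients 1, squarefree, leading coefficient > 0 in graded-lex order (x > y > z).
deg p = 2.
Symmetry: every cross-section ⟂ z is a circle, so x, y appear only via x² + y².
Observable constraints: a circular section at z = -2 has radius exactly 1; no z-intercept at any integer in the box.
Matching integer coefficients to the picture gives p.

x^2 + y^2 - z - 3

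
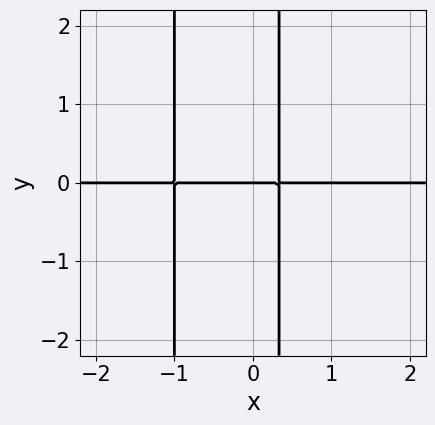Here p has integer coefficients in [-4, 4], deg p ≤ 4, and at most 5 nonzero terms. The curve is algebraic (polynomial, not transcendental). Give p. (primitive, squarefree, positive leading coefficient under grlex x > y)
3*x^2*y + 2*x*y - y

First, deg p = 3. No degree-2 curve has this shape.
Then, checking where it meets the axes: the visible x-axis segment lies entirely on the curve; it crosses the y-axis at the gridline y = 0.
Finally, together with the visible shape, these determine p as stated.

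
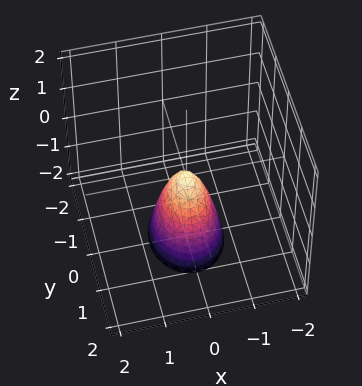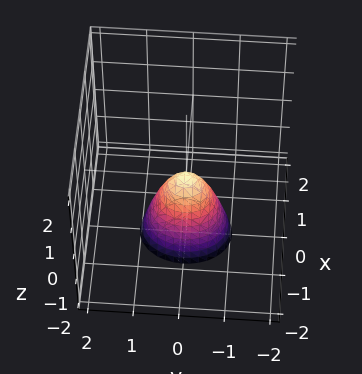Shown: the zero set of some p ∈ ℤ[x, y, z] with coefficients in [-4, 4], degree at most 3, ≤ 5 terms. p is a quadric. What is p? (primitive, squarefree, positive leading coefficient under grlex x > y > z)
3*x^2 + 2*y^2 + z

Degree: a paraboloid; a quadric, so deg p = 2.
Symmetries: it's symmetric under y → −y, forcing even powers of y; mirror symmetry x ↦ −x ⇒ only even powers of x.
From the axis intercepts and sections: one x-axis crossing is at x = 0; one z-axis crossing is at z = 0; one y-axis crossing is at y = 0.
Fitting integer coefficients to these (and the overall shape) gives p.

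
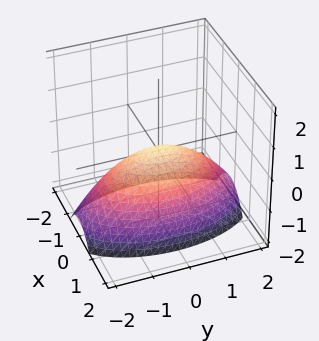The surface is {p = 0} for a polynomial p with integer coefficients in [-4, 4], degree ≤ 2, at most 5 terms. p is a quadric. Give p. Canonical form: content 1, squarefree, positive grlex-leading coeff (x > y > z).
3*x^2 + y^2 + 3*z

First, the degree is 2 — a paraboloid; a quadric.
Next, symmetries: the x ↦ −x reflection is a symmetry, so x appears only in even powers; it's symmetric under y → −y, forcing even powers of y.
Next, from the visible intercepts: one z-axis crossing is at z = 0; it meets the y-axis at y = 0 (among the integer gridlines).
Finally, fitting integer coefficients to these (and the overall shape) gives p.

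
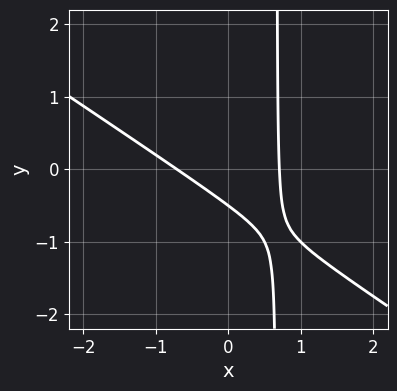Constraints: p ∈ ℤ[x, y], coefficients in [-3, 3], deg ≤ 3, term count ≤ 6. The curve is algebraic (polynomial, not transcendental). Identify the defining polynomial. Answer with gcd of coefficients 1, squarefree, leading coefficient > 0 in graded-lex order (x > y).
The degree is 2 — a generic line meets the curve in up to 2 points.
Solving for integer coefficients yields p as stated.

2*x^2 + 3*x*y - 2*y - 1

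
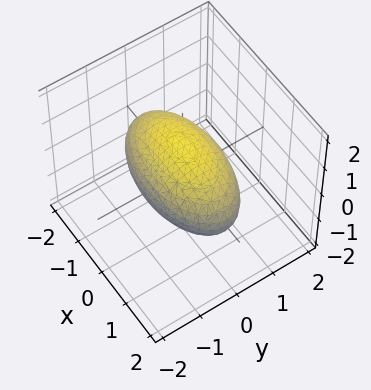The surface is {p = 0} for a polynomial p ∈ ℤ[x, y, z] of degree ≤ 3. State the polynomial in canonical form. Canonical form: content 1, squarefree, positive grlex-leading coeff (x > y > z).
The degree is 2 — a closed, bounded, convex surface; a quadric.
Symmetries: it's symmetric under y → −y, forcing even powers of y; the x ↦ −x reflection is a symmetry, so x appears only in even powers; the z ↦ −z reflection is a symmetry, so z appears only in even powers.
From the visible intercepts: the z-axis gridline crossings are at z ∈ {-1, 1}; among the integer gridlines, it crosses the y-axis at y ∈ {-1, 1}.
Putting this together gives p.

x^2 + 3*y^2 + 3*z^2 - 3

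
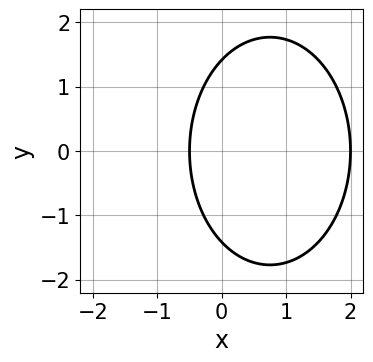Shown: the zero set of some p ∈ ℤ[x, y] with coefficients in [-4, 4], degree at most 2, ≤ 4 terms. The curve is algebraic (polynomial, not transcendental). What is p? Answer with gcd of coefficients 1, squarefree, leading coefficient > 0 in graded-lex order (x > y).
1. Degree: the shape is more complex than any degree-1 curve, so deg p = 2.
2. Symmetries: it's symmetric under y → −y, forcing even powers of y.
3. From the visible intercepts: one x-axis crossing is at x = 2.
4. Solving for integer coefficients yields p as stated.

2*x^2 + y^2 - 3*x - 2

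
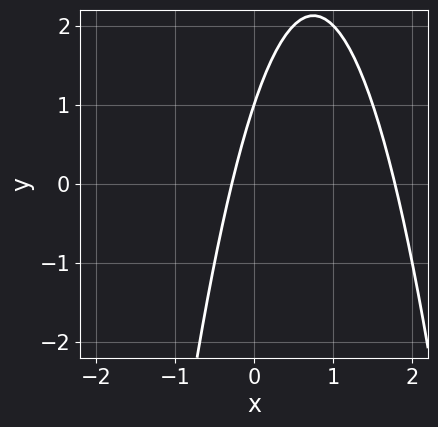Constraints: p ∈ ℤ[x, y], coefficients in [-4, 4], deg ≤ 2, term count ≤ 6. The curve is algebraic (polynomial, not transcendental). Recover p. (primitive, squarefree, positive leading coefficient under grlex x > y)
2*x^2 - 3*x + y - 1

1. deg p = 2.
2. Observable constraints: one y-axis crossing is at y = 1.
3. Together with the visible shape, these determine p as stated.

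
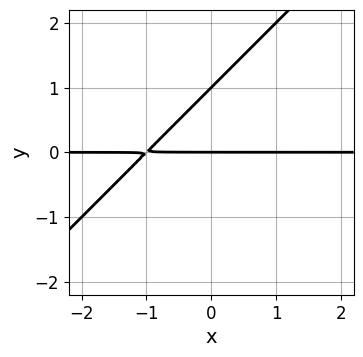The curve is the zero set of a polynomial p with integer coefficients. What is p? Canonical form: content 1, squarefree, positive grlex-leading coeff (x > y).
(a) deg p = 2.
(b) Observable constraints: the y-axis gridline crossings are at y ∈ {0, 1}; the visible x-axis segment lies entirely on the curve.
(c) Matching integer coefficients to the picture gives p.

x*y - y^2 + y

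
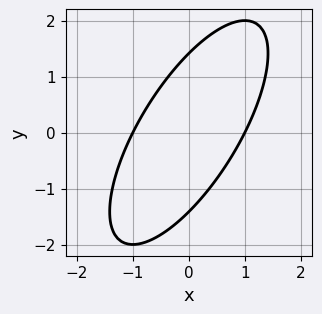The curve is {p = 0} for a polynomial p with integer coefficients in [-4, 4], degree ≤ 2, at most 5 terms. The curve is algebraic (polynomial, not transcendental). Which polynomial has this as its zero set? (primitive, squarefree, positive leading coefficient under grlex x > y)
Degree: the shape is more complex than any degree-1 curve, so deg p = 2.
Against the integer gridlines: the x-axis gridline crossings are at x ∈ {-1, 1}.
Solving for integer coefficients yields p as stated.

2*x^2 - 2*x*y + y^2 - 2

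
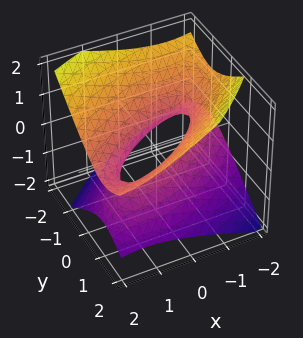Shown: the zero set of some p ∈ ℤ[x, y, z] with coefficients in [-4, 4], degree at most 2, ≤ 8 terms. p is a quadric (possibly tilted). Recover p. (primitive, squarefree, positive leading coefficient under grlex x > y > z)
1. The degree is 2 — the shape is more complex than any degree-1 surface.
2. From the axis intercepts and sections: it misses every integer gridline on the z-axis; the x-axis gridline crossings are at x ∈ {-1, 1}.
3. These observations pin down the coefficients.

x^2 - 2*x*y - x*z + 2*y^2 - 3*z^2 - 1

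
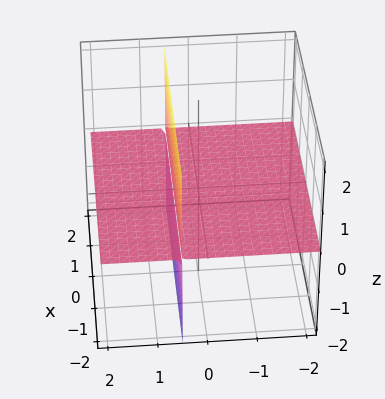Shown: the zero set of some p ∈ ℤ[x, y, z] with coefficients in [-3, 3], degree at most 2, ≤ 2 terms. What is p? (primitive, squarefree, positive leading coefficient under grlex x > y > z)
1. I count 2 distinct pieces.
2. The degree is 2 — the shape is more complex than any degree-1 surface.
3. Reading off the gridlines: it meets the z-axis at z = 0 (among the integer gridlines); every point of the x-axis in the box is on the surface.
4. The integer polynomial consistent with all of this is the stated p.

2*y*z - z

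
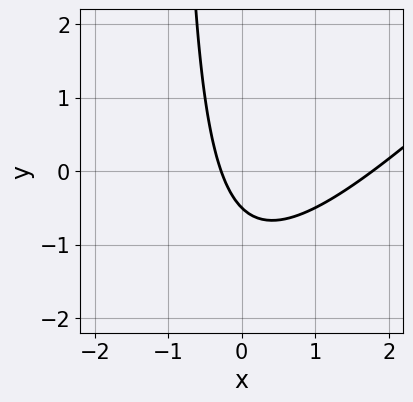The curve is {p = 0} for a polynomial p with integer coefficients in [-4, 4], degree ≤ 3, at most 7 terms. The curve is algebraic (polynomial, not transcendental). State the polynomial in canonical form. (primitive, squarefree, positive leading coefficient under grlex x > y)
First, degree: no degree-1 curve has this shape, so deg p = 2.
Finally, solving for integer coefficients yields p as stated.

2*x^2 - 2*x*y - 3*x - 2*y - 1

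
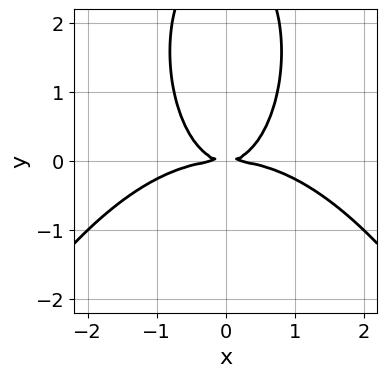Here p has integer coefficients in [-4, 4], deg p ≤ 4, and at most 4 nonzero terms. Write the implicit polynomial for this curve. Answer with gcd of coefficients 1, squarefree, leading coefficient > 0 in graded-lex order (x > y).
(a) deg p = 4.
(b) Symmetries: it's symmetric under x → −x, forcing even powers of x.
(c) Observable constraints: it meets the x-axis at x = 0 (among the integer gridlines); it meets the y-axis at y = 0 (among the integer gridlines).
(d) Putting this together gives p.

x^4 + 3*x^2*y + y^3 - 3*y^2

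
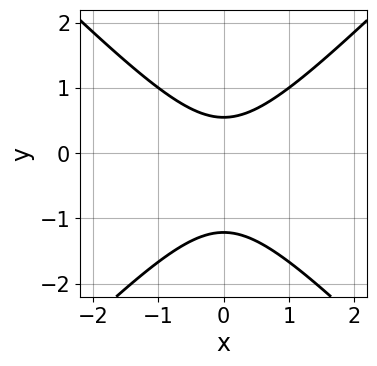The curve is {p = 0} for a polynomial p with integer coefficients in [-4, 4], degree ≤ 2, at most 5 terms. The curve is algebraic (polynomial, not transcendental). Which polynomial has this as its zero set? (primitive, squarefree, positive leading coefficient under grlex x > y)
3*x^2 - 3*y^2 - 2*y + 2

(a) Degree: a generic line meets the curve in up to 2 points, so deg p = 2.
(b) Symmetries: mirror symmetry x ↦ −x ⇒ only even powers of x.
(c) From the visible intercepts: it misses every integer gridline on the x-axis.
(d) Putting this together gives p.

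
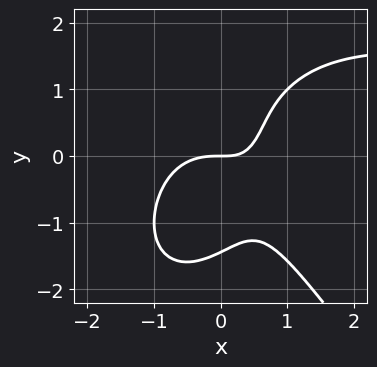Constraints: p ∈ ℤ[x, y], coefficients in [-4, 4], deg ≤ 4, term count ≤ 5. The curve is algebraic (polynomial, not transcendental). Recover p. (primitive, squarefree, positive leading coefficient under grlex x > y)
2*x^3*y + y^4 - 3*x^3 - 3*x*y + 3*y

1. The degree is 4 — a generic line meets the curve in up to 4 points.
2. Observable constraints: it meets the x-axis at x = 0 (among the integer gridlines); it crosses the y-axis at the gridline y = 0.
3. The integer polynomial consistent with all of this is the stated p.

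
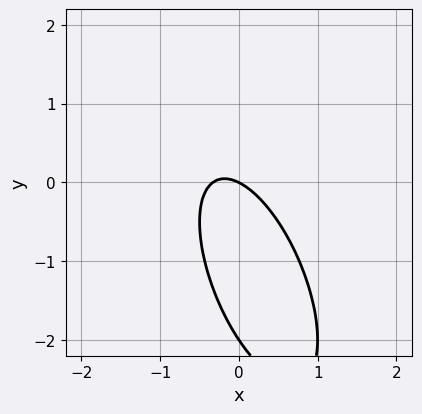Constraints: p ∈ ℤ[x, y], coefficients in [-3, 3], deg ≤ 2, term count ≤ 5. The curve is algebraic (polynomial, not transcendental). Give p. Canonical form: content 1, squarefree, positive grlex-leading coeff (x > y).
3*x^2 + 2*x*y + y^2 + x + 2*y

deg p = 2. A generic line meets the curve in up to 2 points.
From the visible intercepts: the y-axis gridline crossings are at y ∈ {-2, 0}; it crosses the x-axis at the gridline x = 0.
The integer polynomial consistent with all of this is the stated p.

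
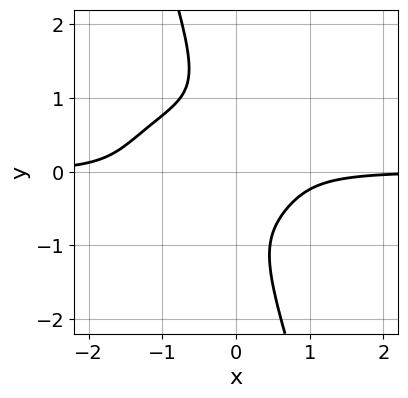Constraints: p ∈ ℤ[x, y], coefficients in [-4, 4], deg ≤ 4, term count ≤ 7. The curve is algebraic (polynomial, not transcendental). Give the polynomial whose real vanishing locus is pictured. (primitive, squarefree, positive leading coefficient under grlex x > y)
First, deg p = 4.
Next, reading off the gridlines: no x-intercept at any integer in the box; no y-intercept at any integer in the box.
Finally, assembling these constraints gives the stated polynomial.

2*x^3*y + 3*x*y^3 + y^4 + 2*x^2*y + 1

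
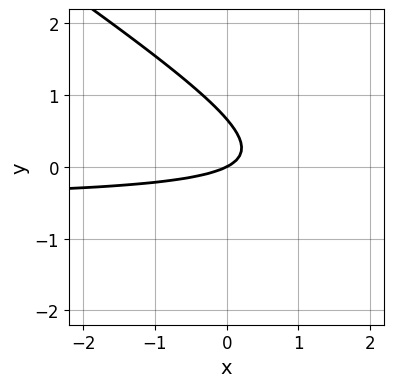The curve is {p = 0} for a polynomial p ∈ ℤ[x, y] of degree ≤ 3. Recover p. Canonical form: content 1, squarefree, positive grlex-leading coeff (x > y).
2*x*y + 3*y^2 + x - 2*y

1. The degree is 2 — no degree-1 curve has this shape.
2. From the axis intercepts and sections: it meets the x-axis at x = 0 (among the integer gridlines); one y-axis crossing is at y = 0.
3. Matching integer coefficients to the picture gives p.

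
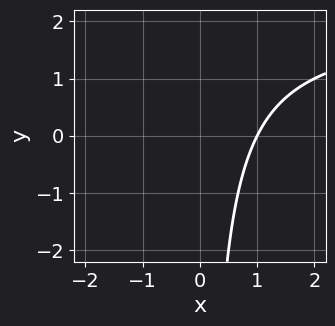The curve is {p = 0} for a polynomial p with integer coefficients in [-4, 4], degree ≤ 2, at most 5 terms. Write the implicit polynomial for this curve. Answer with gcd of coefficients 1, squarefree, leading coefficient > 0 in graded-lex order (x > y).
x*y - 2*x + 2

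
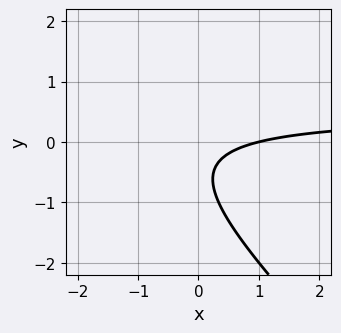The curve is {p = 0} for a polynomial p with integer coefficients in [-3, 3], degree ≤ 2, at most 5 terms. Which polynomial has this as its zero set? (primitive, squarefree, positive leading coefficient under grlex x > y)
(a) deg p = 2. No degree-1 curve has this shape.
(b) Observable constraints: it meets the x-axis at x = 1 (among the integer gridlines); the curve avoids every integer y-axis point in the box.
(c) Fitting integer coefficients to these (and the overall shape) gives p.

2*x*y + 2*y^2 - x + 2*y + 1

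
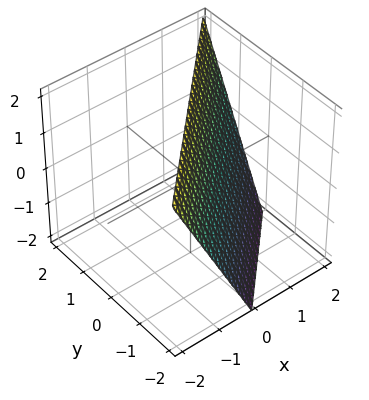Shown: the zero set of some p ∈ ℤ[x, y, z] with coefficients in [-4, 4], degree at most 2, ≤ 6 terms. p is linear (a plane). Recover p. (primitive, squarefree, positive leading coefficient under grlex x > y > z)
(a) The degree is 1 — every cross-section is a straight line — this is a plane.
(b) From the axis intercepts and sections: one x-axis crossing is at x = 1; it crosses the y-axis at the gridline y = -1; it crosses the z-axis at the gridline z = 2.
(c) Together with the visible shape, these determine p as stated.

2*x - 2*y + z - 2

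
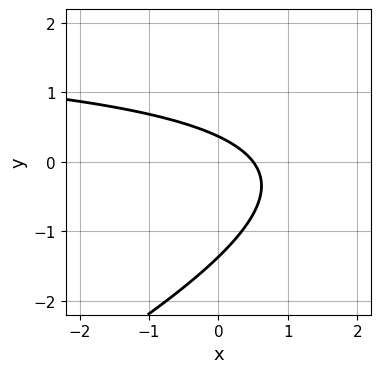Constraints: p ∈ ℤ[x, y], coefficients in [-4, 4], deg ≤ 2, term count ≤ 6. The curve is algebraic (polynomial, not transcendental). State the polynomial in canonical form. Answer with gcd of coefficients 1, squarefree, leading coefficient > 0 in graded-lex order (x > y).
First, degree: no degree-1 curve has this shape, so deg p = 2.
Finally, the integer polynomial consistent with all of this is the stated p.

x*y - 2*y^2 - 2*x - 2*y + 1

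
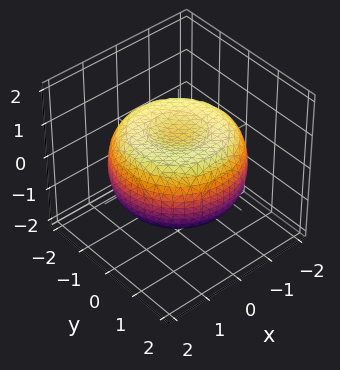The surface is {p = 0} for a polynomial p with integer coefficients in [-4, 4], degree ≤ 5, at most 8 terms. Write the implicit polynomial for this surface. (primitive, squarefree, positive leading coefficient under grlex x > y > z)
x^4 + 2*x^2*y^2 + y^4 - 2*x^2 - 2*y^2 + 3*z^2 - 2

(a) The degree is 4 — the shape is more complex than any degree-3 surface.
(b) By symmetry, the surface is invariant under rotation about z: p = q(x² + y², z).
(c) From the axis intercepts and sections: a circular section at z = 1 has radius exactly 1.
(d) Matching integer coefficients to the picture gives p.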